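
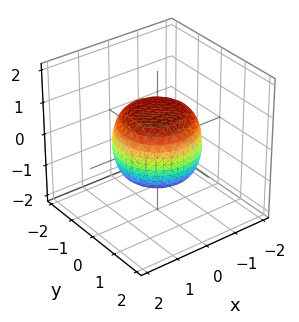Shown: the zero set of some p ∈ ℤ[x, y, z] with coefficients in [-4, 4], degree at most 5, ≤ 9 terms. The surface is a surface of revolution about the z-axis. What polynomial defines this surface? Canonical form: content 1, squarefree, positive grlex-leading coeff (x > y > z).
2*x^4 + 4*x^2*y^2 + 2*y^4 - x^2 - y^2 + 3*z^2 - 3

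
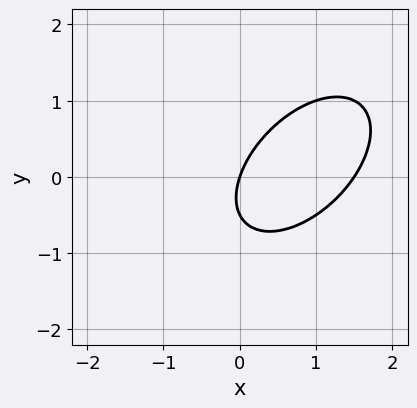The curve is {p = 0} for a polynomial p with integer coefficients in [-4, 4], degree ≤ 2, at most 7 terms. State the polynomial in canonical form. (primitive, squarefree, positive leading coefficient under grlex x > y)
1. Degree: a generic line meets the curve in up to 2 points, so deg p = 2.
2. Checking where it meets the axes: it crosses the y-axis at the gridline y = 0; it crosses the x-axis at the gridline x = 0.
3. Solving for integer coefficients yields p as stated.

2*x^2 - 2*x*y + 2*y^2 - 3*x + y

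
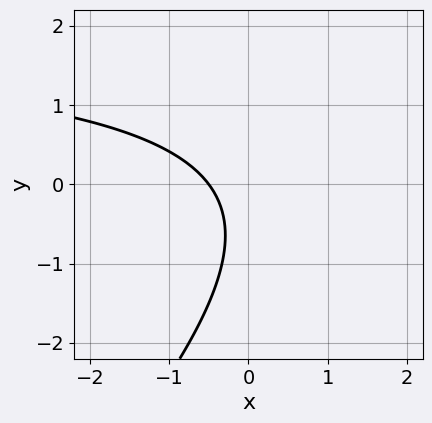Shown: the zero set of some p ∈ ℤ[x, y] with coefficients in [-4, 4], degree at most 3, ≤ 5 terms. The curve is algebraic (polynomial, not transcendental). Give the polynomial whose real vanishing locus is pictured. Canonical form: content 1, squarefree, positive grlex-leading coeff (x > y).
First, deg p = 2.
Next, against the integer gridlines: it misses every integer gridline on the y-axis.
Finally, matching integer coefficients to the picture gives p.

x*y - y^2 - 2*x - y - 1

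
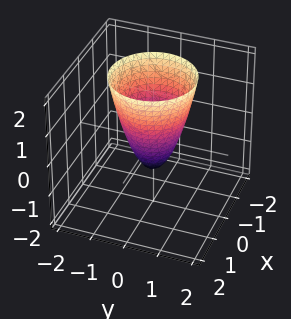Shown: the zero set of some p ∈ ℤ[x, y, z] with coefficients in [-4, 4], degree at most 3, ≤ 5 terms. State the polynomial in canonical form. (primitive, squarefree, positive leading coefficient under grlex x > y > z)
2*x^2 + 2*y^2 - z - 1

(a) Degree: a generic line meets the surface in up to 2 points, so deg p = 2.
(b) Symmetries: rotational symmetry about the z-axis ⇒ p depends on x, y only through x² + y².
(c) Checking where it meets the axes: one z-axis crossing is at z = -1; a circular section at z = 0 has radius between 0 and 1.
(d) Solving for integer coefficients yields p as stated.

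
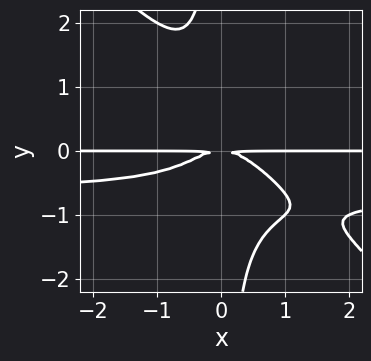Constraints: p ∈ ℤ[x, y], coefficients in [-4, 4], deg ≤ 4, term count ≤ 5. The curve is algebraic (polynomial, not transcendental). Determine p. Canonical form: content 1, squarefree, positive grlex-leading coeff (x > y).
3*x^2*y^2 + 3*x*y^3 + 2*x^2*y + 2*y^2

(a) The degree is 4 — no degree-3 curve has this shape.
(b) From the axis intercepts and sections: every point of the x-axis in the box is on the curve.
(c) The integer polynomial consistent with all of this is the stated p.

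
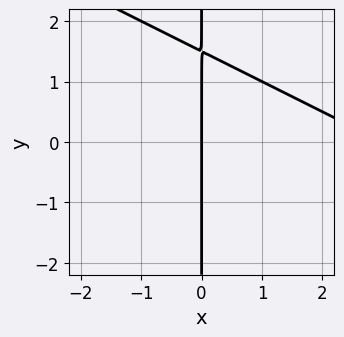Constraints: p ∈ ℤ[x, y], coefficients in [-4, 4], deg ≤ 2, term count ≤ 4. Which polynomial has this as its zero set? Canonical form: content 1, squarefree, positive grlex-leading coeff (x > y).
x^2 + 2*x*y - 3*x

1. Degree: no degree-1 curve has this shape, so deg p = 2.
2. Reading off the gridlines: every point of the y-axis in the box is on the curve; it meets the x-axis at x = 0 (among the integer gridlines).
3. Fitting integer coefficients to these (and the overall shape) gives p.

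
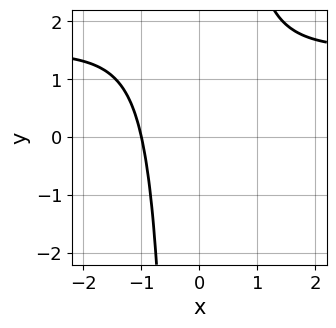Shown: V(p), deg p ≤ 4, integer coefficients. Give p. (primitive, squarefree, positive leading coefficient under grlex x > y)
2*x^3*y - 3*x^3 - 3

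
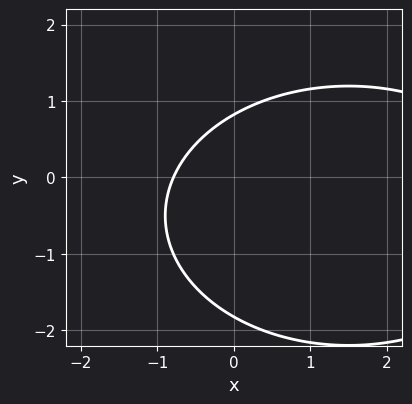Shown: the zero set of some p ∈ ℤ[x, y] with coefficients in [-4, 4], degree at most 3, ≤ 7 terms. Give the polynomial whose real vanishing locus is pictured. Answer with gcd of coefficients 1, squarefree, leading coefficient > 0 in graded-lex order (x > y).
x^2 + 2*y^2 - 3*x + 2*y - 3

First, deg p = 2.
Finally, the integer polynomial consistent with all of this is the stated p.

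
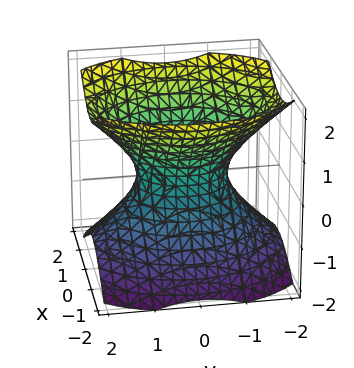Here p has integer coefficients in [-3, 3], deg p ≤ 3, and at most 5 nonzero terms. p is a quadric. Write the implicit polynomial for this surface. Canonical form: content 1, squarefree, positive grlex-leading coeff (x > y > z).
3*x^2 + 2*y^2 - 3*z^2 - 2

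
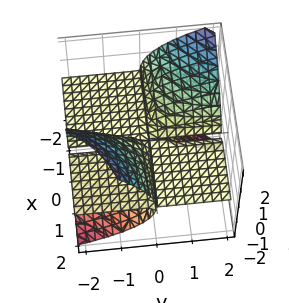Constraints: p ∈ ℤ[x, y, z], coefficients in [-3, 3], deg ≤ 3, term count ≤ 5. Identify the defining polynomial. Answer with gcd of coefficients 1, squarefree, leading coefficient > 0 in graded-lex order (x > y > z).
1. There are 2 components.
2. The degree is 3 — the shape is more complex than any degree-2 surface.
3. Observable constraints: it crosses the z-axis at the gridline z = 0; the visible y-axis segment lies entirely on the surface; the visible x-axis segment lies entirely on the surface.
4. Together with the visible shape, these determine p as stated.

3*x*y*z + y*z^2 + 2*z^3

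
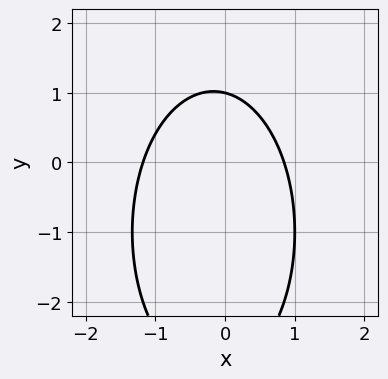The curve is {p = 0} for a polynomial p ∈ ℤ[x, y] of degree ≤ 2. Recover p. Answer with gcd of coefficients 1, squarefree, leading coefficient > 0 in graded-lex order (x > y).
First, deg p = 2.
Then, observable constraints: it meets the y-axis at y = 1 (among the integer gridlines).
Finally, the integer polynomial consistent with all of this is the stated p.

3*x^2 + y^2 + x + 2*y - 3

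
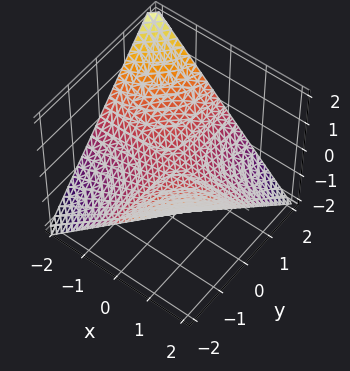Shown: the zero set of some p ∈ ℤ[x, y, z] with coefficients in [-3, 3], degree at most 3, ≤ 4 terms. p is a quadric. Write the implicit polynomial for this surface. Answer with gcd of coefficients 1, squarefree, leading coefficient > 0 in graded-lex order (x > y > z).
First, deg p = 2. A saddle surface; a quadric.
Then, checking where it meets the axes: the visible y-axis segment lies entirely on the surface; every point of the x-axis in the box is on the surface; one z-axis crossing is at z = 0.
Finally, solving for integer coefficients yields p as stated.

x*y + 2*z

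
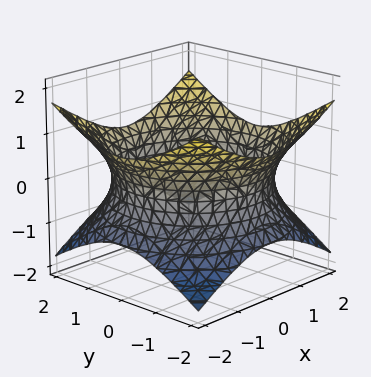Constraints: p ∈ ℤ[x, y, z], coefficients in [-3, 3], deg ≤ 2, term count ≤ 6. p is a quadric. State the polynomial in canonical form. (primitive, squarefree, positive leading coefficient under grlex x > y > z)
x^2 + y^2 - 2*z^2 - 3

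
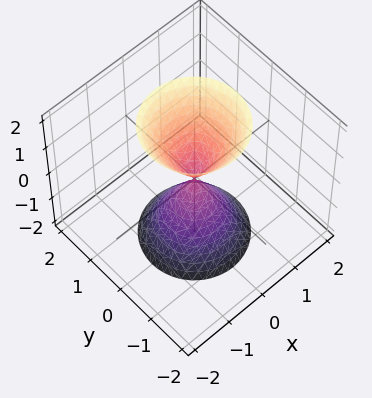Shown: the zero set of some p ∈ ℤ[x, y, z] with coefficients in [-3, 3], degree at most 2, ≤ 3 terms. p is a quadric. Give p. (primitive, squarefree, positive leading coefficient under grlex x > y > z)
First, there are 2 components. Treating them together as one polynomial.
Next, degree: two nappes meeting at a single point; a quadric, so deg p = 2.
Next, symmetries: the z-axis is an axis of rotation, so x and y enter only as x² + y²; it's symmetric under z → −z, forcing even powers of z.
Then, from the axis intercepts and sections: a circular section at z = -1 has radius between 0 and 1; it crosses the y-axis at the gridline y = 0; one x-axis crossing is at x = 0.
Finally, together with the visible shape, these determine p as stated.

3*x^2 + 3*y^2 - z^2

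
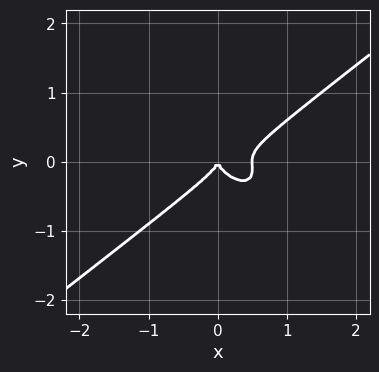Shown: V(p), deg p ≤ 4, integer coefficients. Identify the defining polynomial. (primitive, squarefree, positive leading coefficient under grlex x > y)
2*x^3 - x*y^2 - 3*y^3 - x^2

First, the degree is 3 — no degree-2 curve has this shape.
Then, observable constraints: one x-axis crossing is at x = 0; it meets the y-axis at y = 0 (among the integer gridlines).
Finally, together with the visible shape, these determine p as stated.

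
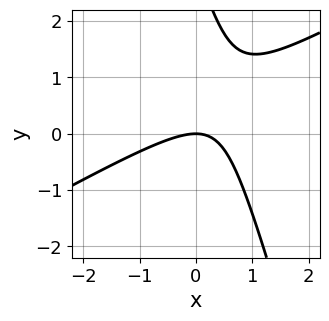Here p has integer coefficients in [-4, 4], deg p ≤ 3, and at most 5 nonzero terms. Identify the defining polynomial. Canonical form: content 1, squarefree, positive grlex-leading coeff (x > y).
2*x^2 - 3*x*y - y^2 + 3*y

Degree: no degree-1 curve has this shape, so deg p = 2.
Checking where it meets the axes: it crosses the y-axis at the gridline y = 0; one x-axis crossing is at x = 0.
Together with the visible shape, these determine p as stated.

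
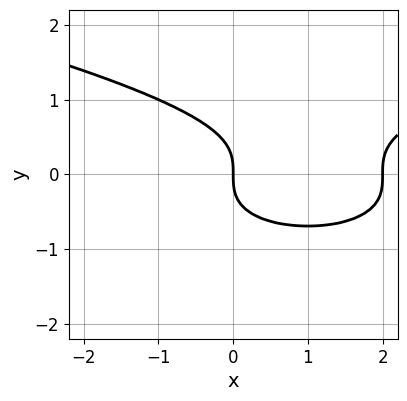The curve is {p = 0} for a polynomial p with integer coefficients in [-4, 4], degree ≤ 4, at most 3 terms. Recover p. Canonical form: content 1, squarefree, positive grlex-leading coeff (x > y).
3*y^3 - x^2 + 2*x

(a) The degree is 3 — a generic line meets the curve in up to 3 points.
(b) Observable constraints: among the integer gridlines, it crosses the x-axis at x ∈ {0, 2}; it meets the y-axis at y = 0 (among the integer gridlines).
(c) Putting this together gives p.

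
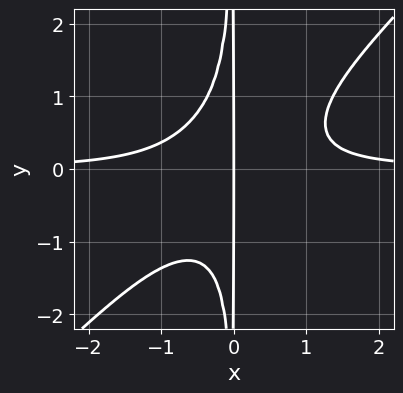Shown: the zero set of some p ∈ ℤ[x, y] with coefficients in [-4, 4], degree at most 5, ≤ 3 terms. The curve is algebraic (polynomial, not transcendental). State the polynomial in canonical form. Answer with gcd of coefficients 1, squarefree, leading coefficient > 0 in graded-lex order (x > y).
2*x^3*y - 2*x^2*y^2 - x

1. The degree is 4 — no degree-3 curve has this shape.
2. From the visible intercepts: every point of the y-axis in the box is on the curve; one x-axis crossing is at x = 0.
3. Solving for integer coefficients yields p as stated.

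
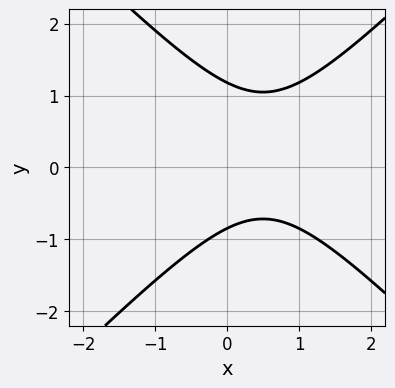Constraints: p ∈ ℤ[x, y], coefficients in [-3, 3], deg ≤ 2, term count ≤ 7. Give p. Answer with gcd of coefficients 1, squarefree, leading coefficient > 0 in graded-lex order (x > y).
(a) The degree is 2 — the shape is more complex than any degree-1 curve.
(b) Observable constraints: it misses every integer gridline on the x-axis.
(c) Together with the visible shape, these determine p as stated.

3*x^2 - 3*y^2 - 3*x + y + 3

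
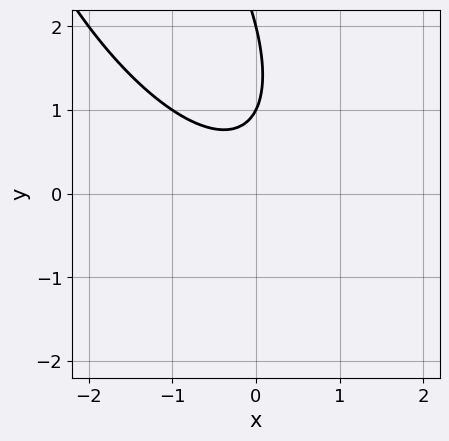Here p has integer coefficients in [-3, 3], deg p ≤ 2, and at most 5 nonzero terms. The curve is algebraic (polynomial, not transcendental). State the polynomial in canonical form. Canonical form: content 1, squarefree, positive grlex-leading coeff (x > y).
2*x^2 + 2*x*y + y^2 - 3*y + 2

The degree is 2 — a generic line meets the curve in up to 2 points.
Checking where it meets the axes: it misses every integer gridline on the x-axis; among the integer gridlines, it crosses the y-axis at y ∈ {1, 2}.
Putting this together gives p.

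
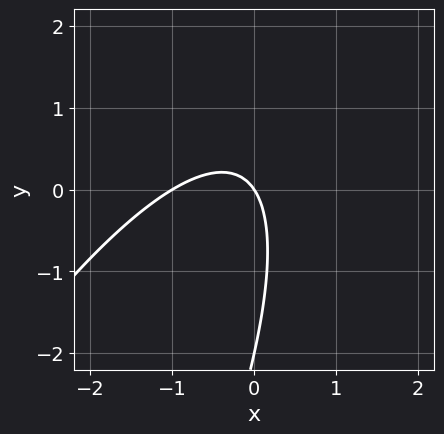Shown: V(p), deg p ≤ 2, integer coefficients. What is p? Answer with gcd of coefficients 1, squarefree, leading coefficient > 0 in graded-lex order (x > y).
3*x^2 - 3*x*y + y^2 + 3*x + 2*y

(a) The degree is 2 — the shape is more complex than any degree-1 curve.
(b) From the visible intercepts: among the integer gridlines, it crosses the x-axis at x ∈ {-1, 0}; among the integer gridlines, it crosses the y-axis at y ∈ {-2, 0}.
(c) Putting this together gives p.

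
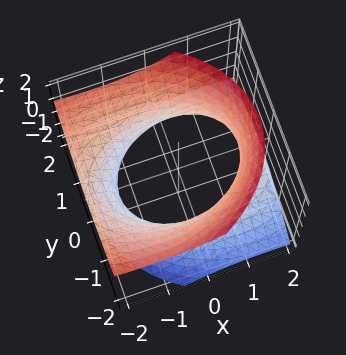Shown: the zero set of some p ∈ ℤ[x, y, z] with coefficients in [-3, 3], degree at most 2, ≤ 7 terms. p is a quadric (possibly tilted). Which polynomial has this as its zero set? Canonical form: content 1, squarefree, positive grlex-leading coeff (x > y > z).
deg p = 2. The shape is more complex than any degree-1 surface.
Reading off the gridlines: no z-intercept at any integer in the box.
These observations pin down the coefficients.

x^2 + 2*x*z + 2*y^2 - 2*z^2 - 3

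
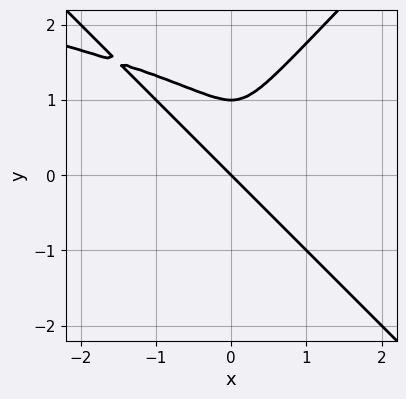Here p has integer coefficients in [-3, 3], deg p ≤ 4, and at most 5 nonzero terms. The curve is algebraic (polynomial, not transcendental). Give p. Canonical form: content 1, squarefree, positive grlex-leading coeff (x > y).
x^2*y^2 - y^4 + x^3 + y^3

(a) Degree: no degree-3 curve has this shape, so deg p = 4.
(b) Against the integer gridlines: among the integer gridlines, it crosses the y-axis at y ∈ {0, 1}; it crosses the x-axis at the gridline x = 0.
(c) Matching integer coefficients to the picture gives p.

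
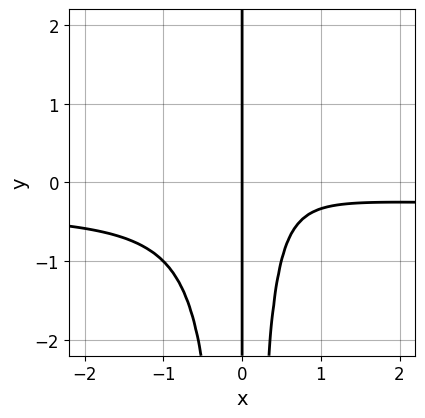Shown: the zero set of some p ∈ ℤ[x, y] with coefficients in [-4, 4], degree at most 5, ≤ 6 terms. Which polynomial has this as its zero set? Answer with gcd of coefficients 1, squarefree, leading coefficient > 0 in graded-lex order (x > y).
3*x^3*y + x^3 - x^2 + x

1. Degree: the shape is more complex than any degree-3 curve, so deg p = 4.
2. Reading off the gridlines: the visible y-axis segment lies entirely on the curve; one x-axis crossing is at x = 0.
3. The integer polynomial consistent with all of this is the stated p.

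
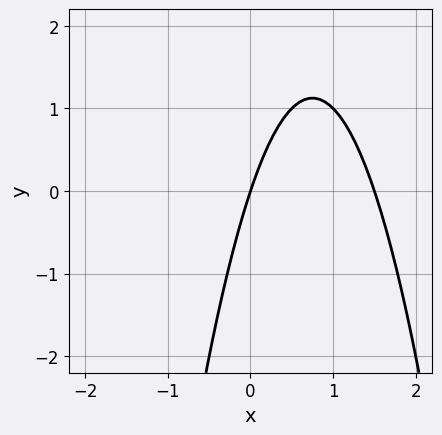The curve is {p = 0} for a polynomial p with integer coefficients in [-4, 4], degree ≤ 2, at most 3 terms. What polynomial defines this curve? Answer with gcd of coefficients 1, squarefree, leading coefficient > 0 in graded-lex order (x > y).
2*x^2 - 3*x + y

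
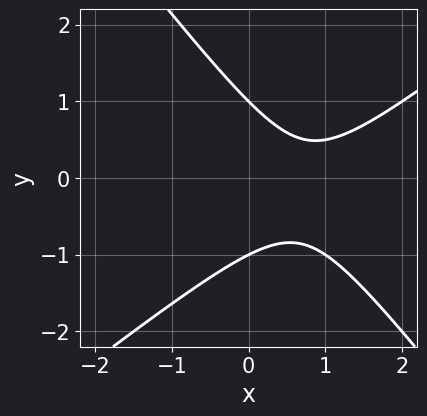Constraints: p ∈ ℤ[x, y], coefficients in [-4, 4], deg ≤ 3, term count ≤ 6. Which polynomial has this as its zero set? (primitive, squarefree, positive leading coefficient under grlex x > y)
2*x^2 - x*y - 2*y^2 - 3*x + 2

(a) Degree: the shape is more complex than any degree-1 curve, so deg p = 2.
(b) Observable constraints: among the integer gridlines, it crosses the y-axis at y ∈ {-1, 1}; it misses every integer gridline on the x-axis.
(c) Putting this together gives p.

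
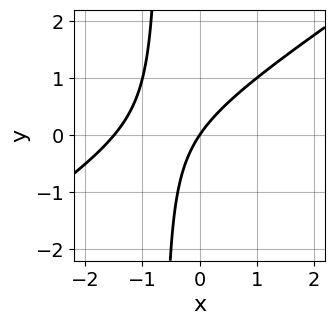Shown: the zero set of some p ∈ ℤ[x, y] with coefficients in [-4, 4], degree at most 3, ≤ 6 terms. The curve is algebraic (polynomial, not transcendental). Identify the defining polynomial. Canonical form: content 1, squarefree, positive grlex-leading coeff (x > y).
(a) Degree: the shape is more complex than any degree-1 curve, so deg p = 2.
(b) From the visible intercepts: one y-axis crossing is at y = 0; it crosses the x-axis at the gridline x = 0.
(c) These observations pin down the coefficients.

2*x^2 - 3*x*y + 3*x - 2*y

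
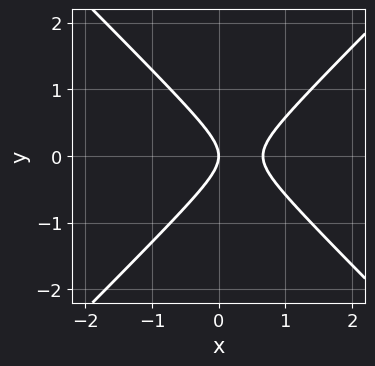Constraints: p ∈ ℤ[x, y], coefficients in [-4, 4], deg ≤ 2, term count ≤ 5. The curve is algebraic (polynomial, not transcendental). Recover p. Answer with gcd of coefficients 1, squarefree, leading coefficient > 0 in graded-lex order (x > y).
1. deg p = 2.
2. Symmetries: the y ↦ −y reflection is a symmetry, so y appears only in even powers.
3. From the axis intercepts and sections: it meets the y-axis at y = 0 (among the integer gridlines); it meets the x-axis at x = 0 (among the integer gridlines).
4. Matching integer coefficients to the picture gives p.

3*x^2 - 3*y^2 - 2*x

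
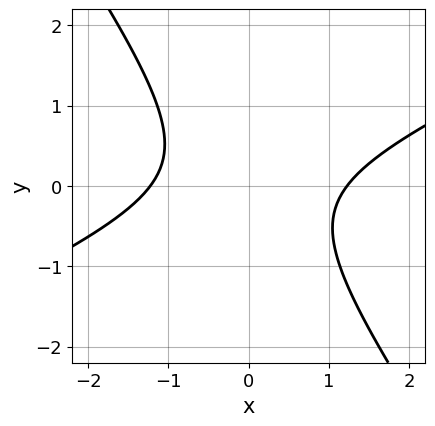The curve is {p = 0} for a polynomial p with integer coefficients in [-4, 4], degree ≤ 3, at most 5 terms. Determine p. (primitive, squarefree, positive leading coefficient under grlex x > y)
deg p = 2.
Reading off the gridlines: it misses every integer gridline on the y-axis.
Together with the visible shape, these determine p as stated.

2*x^2 - 3*x*y - 3*y^2 - 3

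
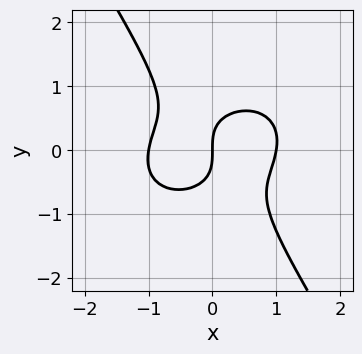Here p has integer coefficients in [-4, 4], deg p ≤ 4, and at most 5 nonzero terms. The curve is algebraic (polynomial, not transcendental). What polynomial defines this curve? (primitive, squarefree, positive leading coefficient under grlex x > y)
3*x^3 - x^2*y + 3*x*y^2 + 3*y^3 - 3*x

First, the degree is 3 — the shape is more complex than any degree-2 curve.
Then, against the integer gridlines: among the integer gridlines, it crosses the x-axis at x ∈ {-1, 0, 1}; it crosses the y-axis at the gridline y = 0.
Finally, together with the visible shape, these determine p as stated.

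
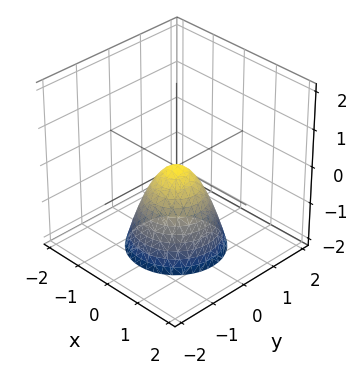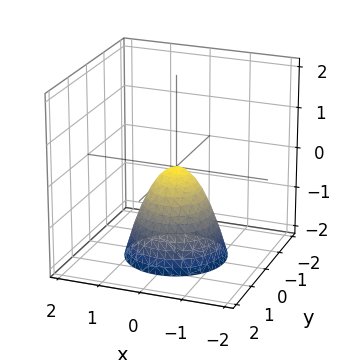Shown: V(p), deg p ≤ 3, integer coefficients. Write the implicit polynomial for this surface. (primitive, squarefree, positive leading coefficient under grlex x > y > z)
(a) deg p = 2. A single bowl opening along one axis; a quadric.
(b) Symmetries: rotational symmetry about the z-axis ⇒ p depends on x, y only through x² + y².
(c) From the axis intercepts and sections: it meets the y-axis at y = 0 (among the integer gridlines); it crosses the z-axis at the gridline z = 0.
(d) Putting this together gives p.

3*x^2 + 3*y^2 + 2*z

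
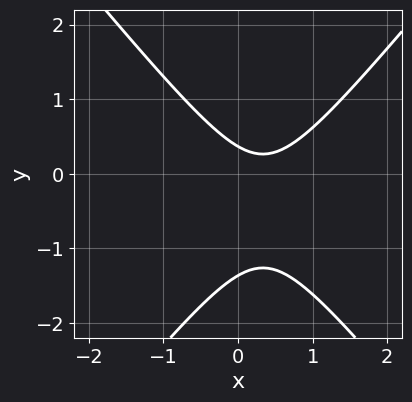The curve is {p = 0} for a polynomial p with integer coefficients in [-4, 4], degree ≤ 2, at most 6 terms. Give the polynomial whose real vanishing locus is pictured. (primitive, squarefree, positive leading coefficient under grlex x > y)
3*x^2 - 2*y^2 - 2*x - 2*y + 1

(a) deg p = 2. A generic line meets the curve in up to 2 points.
(b) Reading off the gridlines: the curve avoids every integer x-axis point in the box.
(c) Solving for integer coefficients yields p as stated.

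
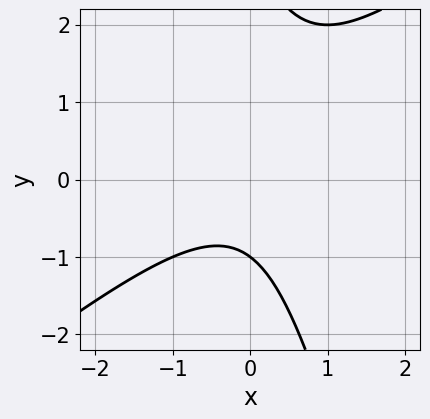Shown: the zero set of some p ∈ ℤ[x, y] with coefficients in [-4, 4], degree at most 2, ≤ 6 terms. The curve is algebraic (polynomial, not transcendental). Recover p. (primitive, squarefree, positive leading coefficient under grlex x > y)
3*x^2 - 3*x*y - y^2 + 2*y + 3

1. The degree is 2 — the shape is more complex than any degree-1 curve.
2. From the axis intercepts and sections: no x-intercept at any integer in the box; one y-axis crossing is at y = -1.
3. Putting this together gives p.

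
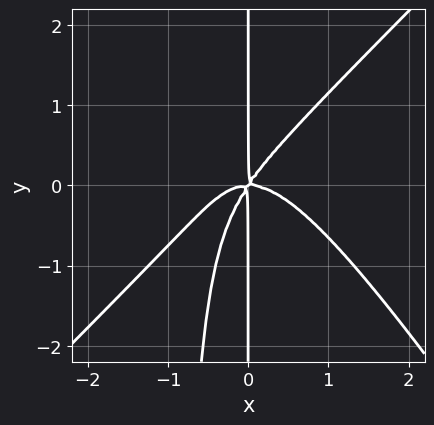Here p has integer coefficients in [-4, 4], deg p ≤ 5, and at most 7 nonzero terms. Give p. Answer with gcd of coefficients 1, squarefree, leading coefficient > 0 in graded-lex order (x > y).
First, deg p = 4. The shape is more complex than any degree-3 curve.
Next, against the integer gridlines: every point of the y-axis in the box is on the curve.
Finally, putting this together gives p.

3*x^4 - x^3*y - 2*x^2*y^2 + 3*x^2*y - 2*x*y^2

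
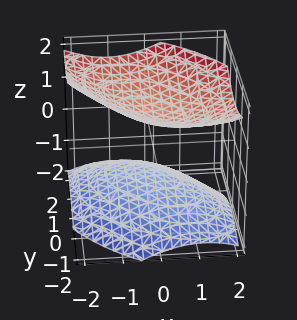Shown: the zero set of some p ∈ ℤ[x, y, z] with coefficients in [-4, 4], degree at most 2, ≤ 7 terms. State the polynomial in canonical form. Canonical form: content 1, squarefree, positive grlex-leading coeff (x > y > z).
First, there are 2 components. They look like related sheets of one shape, so recover p as a whole.
Next, deg p = 2. No degree-1 surface has this shape.
Then, observable constraints: the surface avoids every integer x-axis point in the box; the surface avoids every integer y-axis point in the box.
Finally, solving for integer coefficients yields p as stated.

2*x^2 + 2*x*y + 2*y^2 - 3*z^2 + 2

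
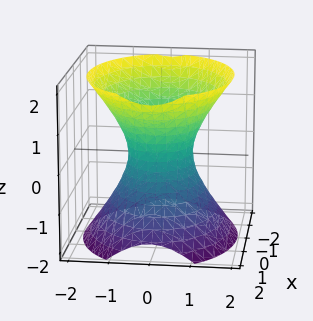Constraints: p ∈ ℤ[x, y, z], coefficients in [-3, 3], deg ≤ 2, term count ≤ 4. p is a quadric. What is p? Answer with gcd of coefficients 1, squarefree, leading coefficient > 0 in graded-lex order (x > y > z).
1. deg p = 2.
2. Symmetries: mirror symmetry z ↦ −z ⇒ only even powers of z; it's symmetric under y → −y, forcing even powers of y; it's symmetric under x → −x, forcing even powers of x.
3. Observable constraints: no z-intercept at any integer in the box; among the integer gridlines, it crosses the x-axis at x ∈ {-1, 1}.
4. Together with the visible shape, these determine p as stated.

2*x^2 + 3*y^2 - 2*z^2 - 2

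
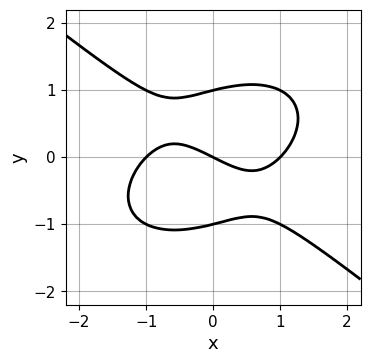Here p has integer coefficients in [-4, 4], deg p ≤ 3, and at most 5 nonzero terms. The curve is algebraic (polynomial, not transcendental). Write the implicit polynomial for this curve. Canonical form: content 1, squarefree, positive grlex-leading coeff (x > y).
deg p = 3.
Checking where it meets the axes: among the integer gridlines, it crosses the y-axis at y ∈ {-1, 0, 1}; the x-axis gridline crossings are at x ∈ {-1, 0, 1}.
Fitting integer coefficients to these (and the overall shape) gives p.

x^3 + 2*y^3 - x - 2*y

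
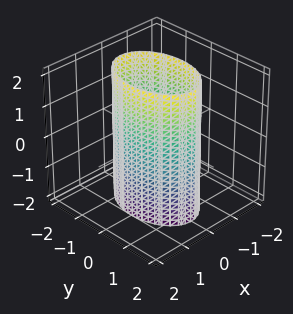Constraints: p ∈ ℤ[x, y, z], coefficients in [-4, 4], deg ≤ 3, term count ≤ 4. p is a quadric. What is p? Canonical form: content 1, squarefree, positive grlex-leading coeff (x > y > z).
2*x^2 + y^2 - 2

Degree: a cylinder; a quadric, so deg p = 2.
Symmetries: the x ↦ −x reflection is a symmetry, so x appears only in even powers; the y ↦ −y reflection is a symmetry, so y appears only in even powers; the z ↦ −z reflection is a symmetry, so z appears only in even powers.
Observable constraints: among the integer gridlines, it crosses the x-axis at x ∈ {-1, 1}; the surface avoids every integer z-axis point in the box.
These observations pin down the coefficients.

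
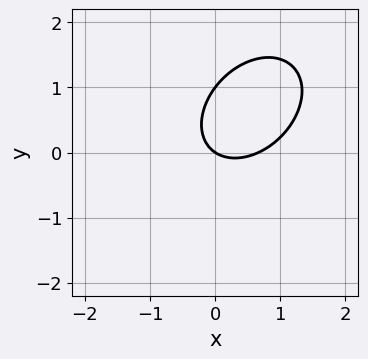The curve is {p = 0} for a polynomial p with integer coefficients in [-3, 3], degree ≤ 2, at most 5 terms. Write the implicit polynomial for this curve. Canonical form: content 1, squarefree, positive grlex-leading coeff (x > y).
3*x^2 - 2*x*y + 3*y^2 - 2*x - 3*y

The degree is 2 — the shape is more complex than any degree-1 curve.
From the visible intercepts: among the integer gridlines, it crosses the y-axis at y ∈ {0, 1}; it crosses the x-axis at the gridline x = 0.
The integer polynomial consistent with all of this is the stated p.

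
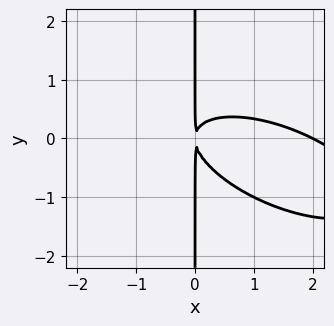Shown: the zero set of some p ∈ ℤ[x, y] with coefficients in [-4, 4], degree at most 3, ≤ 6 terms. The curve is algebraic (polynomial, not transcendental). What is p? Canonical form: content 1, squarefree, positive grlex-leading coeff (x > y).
x^3 + 2*x^2*y + 3*x*y^2 - 2*x^2

First, degree: no degree-2 curve has this shape, so deg p = 3.
Next, observable constraints: the visible y-axis segment lies entirely on the curve; one x-axis crossing is at x = 2.
Finally, matching integer coefficients to the picture gives p.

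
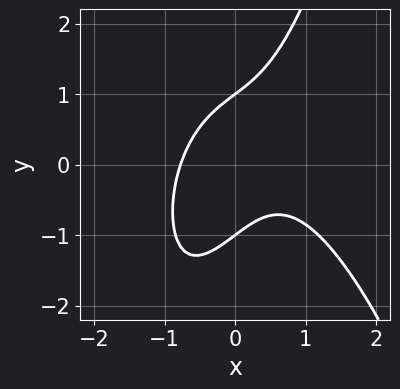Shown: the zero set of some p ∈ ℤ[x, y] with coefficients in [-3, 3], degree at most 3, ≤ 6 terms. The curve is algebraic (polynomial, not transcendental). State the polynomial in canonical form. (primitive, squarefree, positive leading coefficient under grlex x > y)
deg p = 3. A generic line meets the curve in up to 3 points.
From the visible intercepts: among the integer gridlines, it crosses the y-axis at y ∈ {-1, 1}.
Assembling these constraints gives the stated polynomial.

3*x^3 - x^2 + 3*x*y - 2*y^2 + 2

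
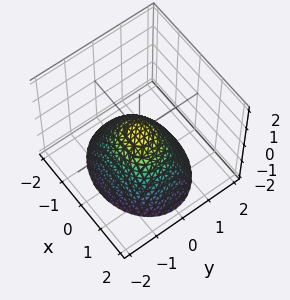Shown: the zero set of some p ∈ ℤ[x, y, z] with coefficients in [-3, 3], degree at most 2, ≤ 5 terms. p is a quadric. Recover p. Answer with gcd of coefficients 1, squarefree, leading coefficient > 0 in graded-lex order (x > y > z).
First, the degree is 2 — a paraboloid; a quadric.
Next, symmetries: the x ↦ −x reflection is a symmetry, so x appears only in even powers; mirror symmetry y ↦ −y ⇒ only even powers of y.
Then, reading off the gridlines: it meets the z-axis at z = 0 (among the integer gridlines); one x-axis crossing is at x = 0; one y-axis crossing is at y = 0.
Finally, putting this together gives p.

2*x^2 + 3*y^2 + 3*z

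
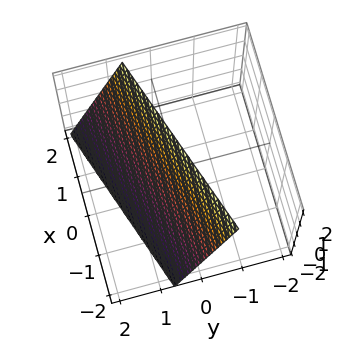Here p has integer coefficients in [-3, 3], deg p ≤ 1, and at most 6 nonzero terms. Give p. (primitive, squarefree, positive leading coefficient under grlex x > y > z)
deg p = 1. The surface is flat (a plane).
Checking where it meets the axes: it meets the x-axis at x = -2 (among the integer gridlines); one z-axis crossing is at z = 2.
Putting this together gives p.

x - 3*y - z + 2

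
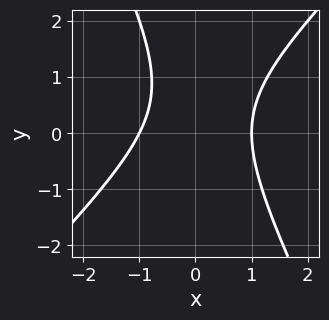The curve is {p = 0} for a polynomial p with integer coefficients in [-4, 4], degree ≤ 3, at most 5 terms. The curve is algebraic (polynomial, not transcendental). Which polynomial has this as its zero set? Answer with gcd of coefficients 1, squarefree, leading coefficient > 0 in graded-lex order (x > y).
2*x^2 - x*y - y^2 + y - 2

1. deg p = 2. The shape is more complex than any degree-1 curve.
2. Checking where it meets the axes: among the integer gridlines, it crosses the x-axis at x ∈ {-1, 1}; it misses every integer gridline on the y-axis.
3. Together with the visible shape, these determine p as stated.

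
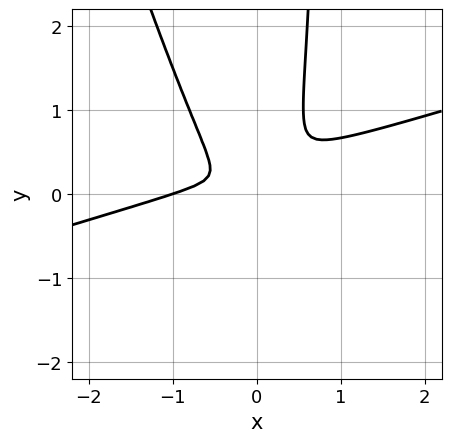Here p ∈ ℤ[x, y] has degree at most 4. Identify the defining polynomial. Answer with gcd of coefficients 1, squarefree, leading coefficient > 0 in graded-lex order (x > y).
deg p = 3.
Against the integer gridlines: it meets the x-axis at x = -1 (among the integer gridlines).
Matching integer coefficients to the picture gives p.

x^3 - 3*x^2*y - x*y^2 + x^2 + y^2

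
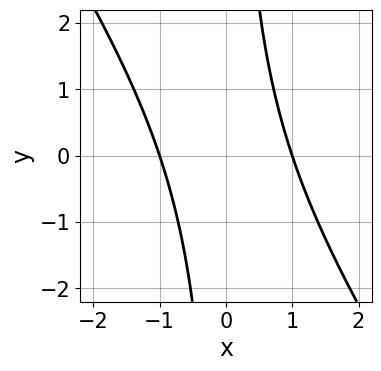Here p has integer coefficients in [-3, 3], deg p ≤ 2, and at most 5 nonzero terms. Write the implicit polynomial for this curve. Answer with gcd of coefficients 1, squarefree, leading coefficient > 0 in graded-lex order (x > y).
3*x^2 + 2*x*y - 3

Degree: a generic line meets the curve in up to 2 points, so deg p = 2.
Against the integer gridlines: it misses every integer gridline on the y-axis; among the integer gridlines, it crosses the x-axis at x ∈ {-1, 1}.
Together with the visible shape, these determine p as stated.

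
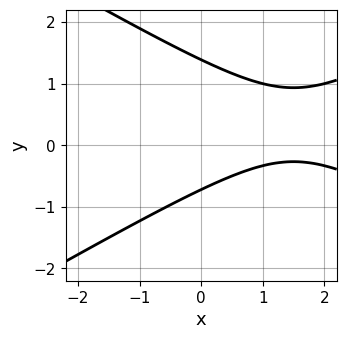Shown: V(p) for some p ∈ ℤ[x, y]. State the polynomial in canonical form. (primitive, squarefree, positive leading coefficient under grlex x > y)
x^2 - 3*y^2 - 3*x + 2*y + 3

First, deg p = 2. A generic line meets the curve in up to 2 points.
Next, from the axis intercepts and sections: no x-intercept at any integer in the box.
Finally, putting this together gives p.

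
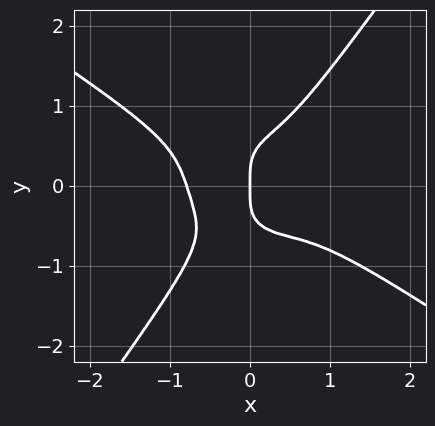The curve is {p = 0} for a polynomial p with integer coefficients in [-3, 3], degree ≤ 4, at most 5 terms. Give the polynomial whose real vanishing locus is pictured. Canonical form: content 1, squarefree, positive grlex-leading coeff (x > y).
Degree: no degree-3 curve has this shape, so deg p = 4.
From the visible intercepts: one x-axis crossing is at x = 0; it meets the y-axis at y = 0 (among the integer gridlines).
Matching integer coefficients to the picture gives p.

2*x^4 + 2*x^3*y + x*y^3 - 2*y^4 + x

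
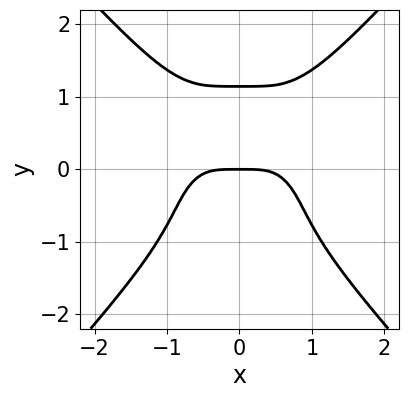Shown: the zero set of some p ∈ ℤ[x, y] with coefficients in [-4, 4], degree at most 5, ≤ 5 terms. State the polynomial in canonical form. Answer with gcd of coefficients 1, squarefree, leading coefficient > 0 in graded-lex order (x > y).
3*x^4 - 2*y^4 + 3*y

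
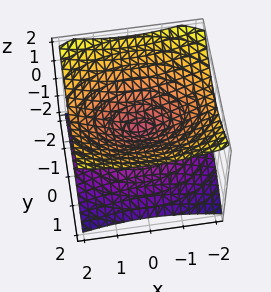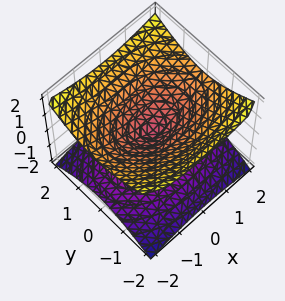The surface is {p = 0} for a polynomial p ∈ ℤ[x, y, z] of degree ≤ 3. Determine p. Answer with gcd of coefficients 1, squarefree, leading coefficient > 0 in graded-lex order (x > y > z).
x^2 + 2*y^2 - 3*z^2

(a) The degree is 2 — two nappes meeting at a single point; a quadric.
(b) Symmetries: the x ↦ −x reflection is a symmetry, so x appears only in even powers; it's symmetric under y → −y, forcing even powers of y; the z ↦ −z reflection is a symmetry, so z appears only in even powers.
(c) Checking where it meets the axes: it meets the y-axis at y = 0 (among the integer gridlines); one x-axis crossing is at x = 0; one z-axis crossing is at z = 0.
(d) Solving for integer coefficients yields p as stated.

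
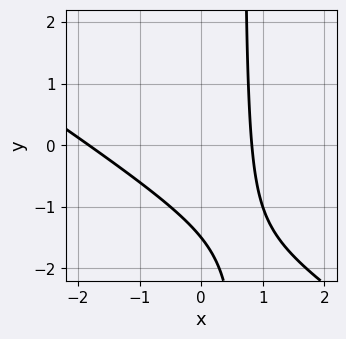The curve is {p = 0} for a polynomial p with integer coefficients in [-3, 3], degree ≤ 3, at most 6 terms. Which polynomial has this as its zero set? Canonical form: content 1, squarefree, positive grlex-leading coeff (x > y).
1. The degree is 2 — no degree-1 curve has this shape.
2. Solving for integer coefficients yields p as stated.

2*x^2 + 3*x*y + 2*x - 2*y - 3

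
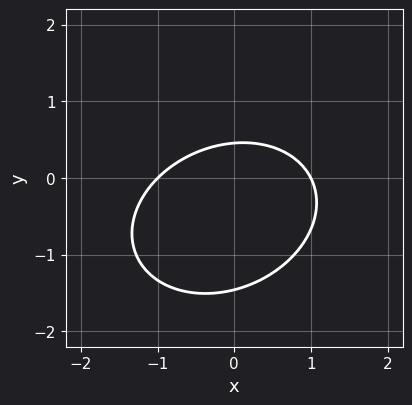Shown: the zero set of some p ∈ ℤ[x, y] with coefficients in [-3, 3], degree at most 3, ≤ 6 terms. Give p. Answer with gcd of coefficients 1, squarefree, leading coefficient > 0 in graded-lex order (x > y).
2*x^2 - x*y + 3*y^2 + 3*y - 2

1. Degree: the shape is more complex than any degree-1 curve, so deg p = 2.
2. From the visible intercepts: the x-axis gridline crossings are at x ∈ {-1, 1}.
3. Solving for integer coefficients yields p as stated.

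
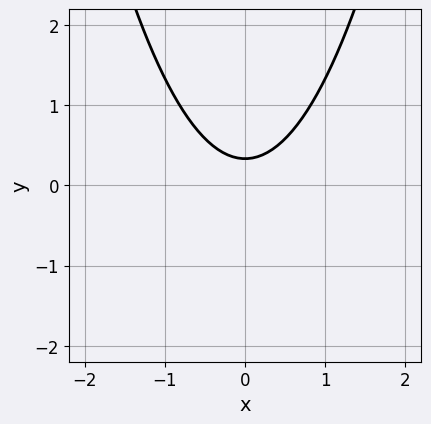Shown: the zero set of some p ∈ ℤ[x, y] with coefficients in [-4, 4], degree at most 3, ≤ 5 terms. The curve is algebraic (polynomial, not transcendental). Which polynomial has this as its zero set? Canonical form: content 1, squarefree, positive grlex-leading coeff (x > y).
1. The degree is 2 — no degree-1 curve has this shape.
2. Symmetries: the x ↦ −x reflection is a symmetry, so x appears only in even powers.
3. Observable constraints: no x-intercept at any integer in the box.
4. These observations pin down the coefficients.

3*x^2 - 3*y + 1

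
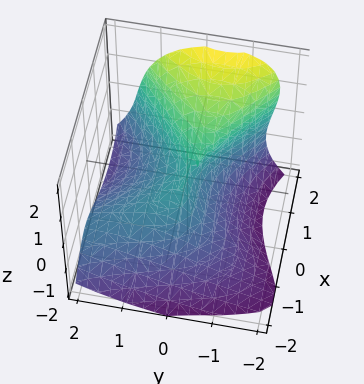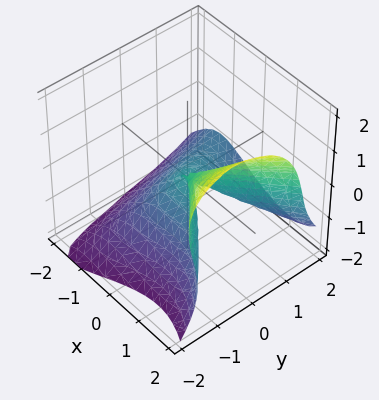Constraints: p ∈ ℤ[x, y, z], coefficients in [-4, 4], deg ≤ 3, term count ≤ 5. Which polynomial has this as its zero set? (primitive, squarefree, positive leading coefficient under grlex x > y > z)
2*x^3 - 2*x*y^2 - 2*z^3 - 3*y^2 - 3*y*z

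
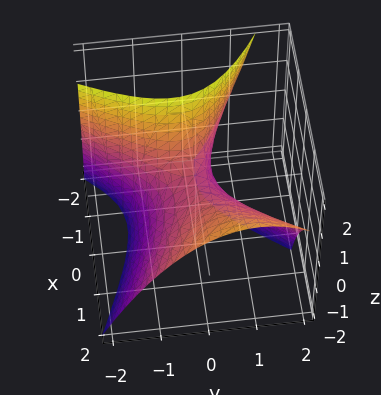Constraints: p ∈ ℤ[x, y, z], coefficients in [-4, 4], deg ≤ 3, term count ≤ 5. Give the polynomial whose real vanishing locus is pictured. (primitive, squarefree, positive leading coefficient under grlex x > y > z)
deg p = 2. The shape is more complex than any degree-1 surface.
Checking where it meets the axes: it meets the z-axis at z = 0 (among the integer gridlines); it crosses the x-axis at the gridline x = 0.
Assembling these constraints gives the stated polynomial.

2*x^2 + 3*x*y - 3*x*z - 3*y^2 - 3*z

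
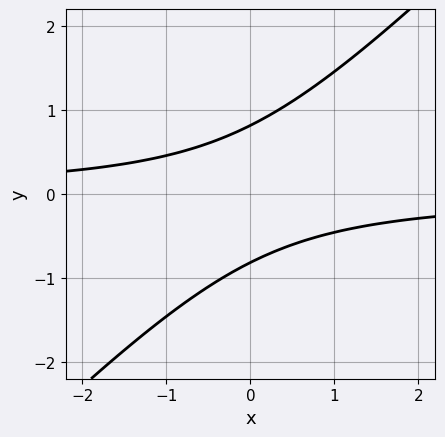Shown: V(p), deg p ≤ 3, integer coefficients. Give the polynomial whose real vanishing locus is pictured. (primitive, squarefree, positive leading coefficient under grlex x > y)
3*x*y - 3*y^2 + 2

1. Degree: no degree-1 curve has this shape, so deg p = 2.
2. Observable constraints: it misses every integer gridline on the x-axis.
3. Fitting integer coefficients to these (and the overall shape) gives p.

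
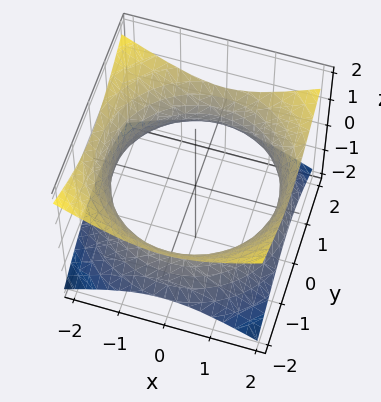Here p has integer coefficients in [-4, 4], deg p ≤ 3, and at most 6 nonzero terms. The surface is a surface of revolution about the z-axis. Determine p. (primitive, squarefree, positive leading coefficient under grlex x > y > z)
x^2 + y^2 - 2*z^2 - 3

First, the degree is 2 — a generic line meets the surface in up to 2 points.
Next, symmetries: the z-axis is an axis of rotation, so x and y enter only as x² + y².
Next, from the axis intercepts and sections: a circular section at z = 0 has radius between 1 and 2; it misses every integer gridline on the z-axis.
Finally, together with the visible shape, these determine p as stated.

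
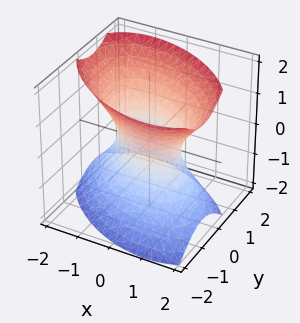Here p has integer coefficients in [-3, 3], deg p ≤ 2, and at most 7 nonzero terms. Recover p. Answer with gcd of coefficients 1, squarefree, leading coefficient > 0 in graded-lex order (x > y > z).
2*x^2 + 2*x*y + 3*y^2 - 2*z^2 - 2

The degree is 2 — a generic line meets the surface in up to 2 points.
Reading off the gridlines: it misses every integer gridline on the z-axis; among the integer gridlines, it crosses the x-axis at x ∈ {-1, 1}.
Matching integer coefficients to the picture gives p.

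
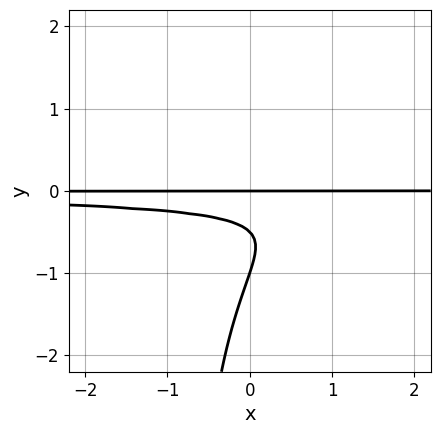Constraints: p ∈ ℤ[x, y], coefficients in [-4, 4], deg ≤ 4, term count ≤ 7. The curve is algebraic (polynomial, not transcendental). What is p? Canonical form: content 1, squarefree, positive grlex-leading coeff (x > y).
(a) Degree: no degree-3 curve has this shape, so deg p = 4.
(b) Observable constraints: the visible x-axis segment lies entirely on the curve; among the integer gridlines, it crosses the y-axis at y ∈ {-1, 0}.
(c) Matching integer coefficients to the picture gives p.

2*x*y^3 - x*y^2 + 2*y^3 + 3*y^2 + y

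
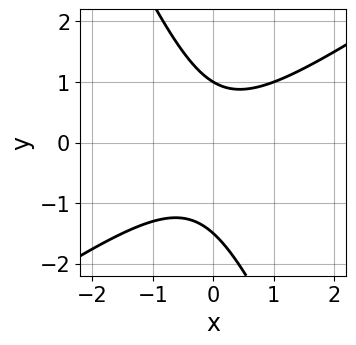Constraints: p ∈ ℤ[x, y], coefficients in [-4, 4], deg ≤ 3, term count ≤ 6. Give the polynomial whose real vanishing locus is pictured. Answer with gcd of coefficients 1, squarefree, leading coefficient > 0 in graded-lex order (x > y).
The degree is 2 — the shape is more complex than any degree-1 curve.
Checking where it meets the axes: it meets the y-axis at y = 1 (among the integer gridlines); it misses every integer gridline on the x-axis.
Together with the visible shape, these determine p as stated.

3*x^2 - 3*x*y - 2*y^2 - y + 3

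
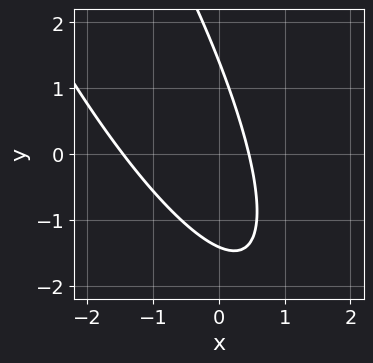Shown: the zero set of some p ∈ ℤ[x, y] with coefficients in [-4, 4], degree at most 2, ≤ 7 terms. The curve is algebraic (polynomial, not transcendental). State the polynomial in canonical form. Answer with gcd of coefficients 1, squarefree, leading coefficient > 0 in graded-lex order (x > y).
3*x^2 + 3*x*y + y^2 + 3*x - 2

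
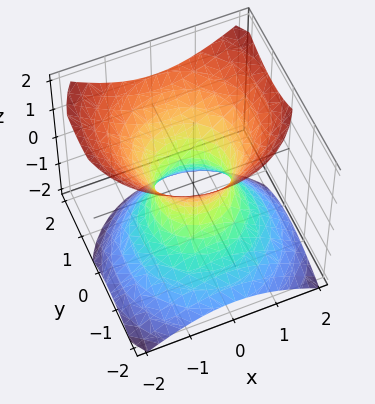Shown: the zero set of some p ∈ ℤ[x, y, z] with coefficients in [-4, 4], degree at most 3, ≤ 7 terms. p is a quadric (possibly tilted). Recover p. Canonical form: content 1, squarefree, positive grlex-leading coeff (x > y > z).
3*x^2 + 3*y^2 - 2*y*z - 3*z^2 - 2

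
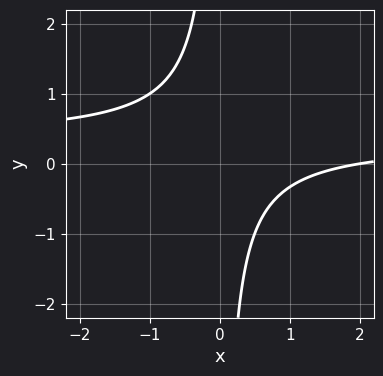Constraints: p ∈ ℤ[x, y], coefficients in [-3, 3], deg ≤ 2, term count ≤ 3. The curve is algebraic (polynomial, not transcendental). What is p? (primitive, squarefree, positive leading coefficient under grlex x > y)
3*x*y - x + 2

deg p = 2. The shape is more complex than any degree-1 curve.
Against the integer gridlines: one x-axis crossing is at x = 2; no y-intercept at any integer in the box.
These observations pin down the coefficients.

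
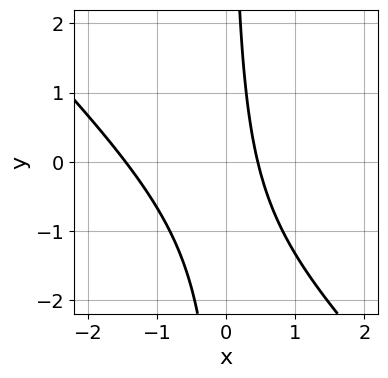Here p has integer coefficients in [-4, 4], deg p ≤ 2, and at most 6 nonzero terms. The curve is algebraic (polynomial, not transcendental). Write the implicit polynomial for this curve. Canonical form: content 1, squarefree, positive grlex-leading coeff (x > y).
1. Degree: the shape is more complex than any degree-1 curve, so deg p = 2.
2. Against the integer gridlines: no y-intercept at any integer in the box.
3. These observations pin down the coefficients.

3*x^2 + 3*x*y + 3*x - 2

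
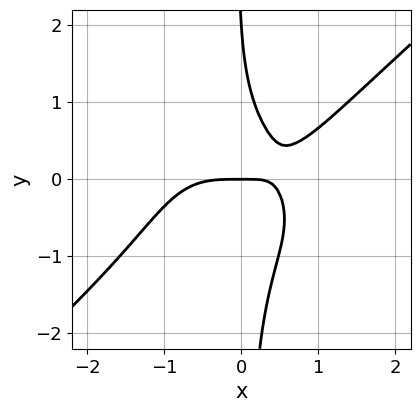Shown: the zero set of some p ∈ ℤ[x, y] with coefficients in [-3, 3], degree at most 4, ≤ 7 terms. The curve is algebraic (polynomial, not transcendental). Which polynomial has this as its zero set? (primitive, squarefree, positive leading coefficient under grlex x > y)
First, the degree is 4 — the shape is more complex than any degree-3 curve.
Then, from the axis intercepts and sections: among the integer gridlines, it crosses the y-axis at y ∈ {0, 2}; it crosses the x-axis at the gridline x = 0.
Finally, solving for integer coefficients yields p as stated.

2*x^4 - 3*x*y^3 - 3*x*y - y^2 + 2*y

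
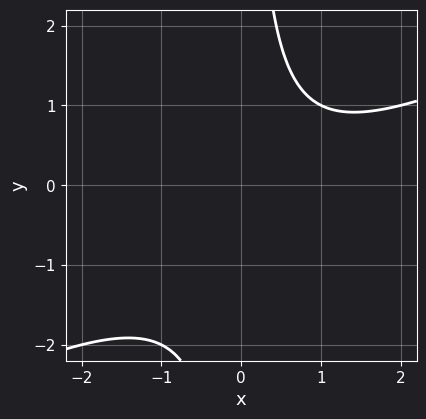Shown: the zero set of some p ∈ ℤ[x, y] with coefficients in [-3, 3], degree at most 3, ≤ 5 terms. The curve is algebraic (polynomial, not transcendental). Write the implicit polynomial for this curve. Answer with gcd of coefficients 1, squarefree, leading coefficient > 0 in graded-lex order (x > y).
x^2 - 2*x*y - x + 2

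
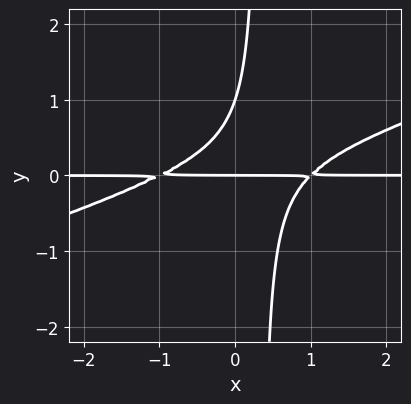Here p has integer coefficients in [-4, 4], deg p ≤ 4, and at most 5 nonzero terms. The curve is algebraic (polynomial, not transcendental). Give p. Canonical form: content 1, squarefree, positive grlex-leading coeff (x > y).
x^2*y - 3*x*y^2 + y^2 - y

First, degree: no degree-2 curve has this shape, so deg p = 3.
Next, from the visible intercepts: among the integer gridlines, it crosses the y-axis at y ∈ {0, 1}; the visible x-axis segment lies entirely on the curve.
Finally, assembling these constraints gives the stated polynomial.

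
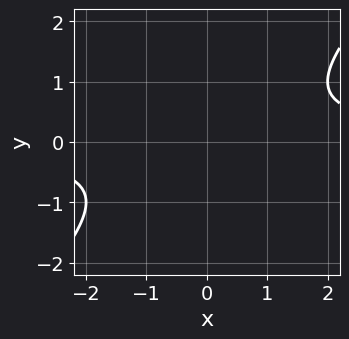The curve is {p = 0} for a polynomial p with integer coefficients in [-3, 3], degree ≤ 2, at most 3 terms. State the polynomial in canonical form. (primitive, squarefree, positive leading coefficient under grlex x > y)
x*y - y^2 - 1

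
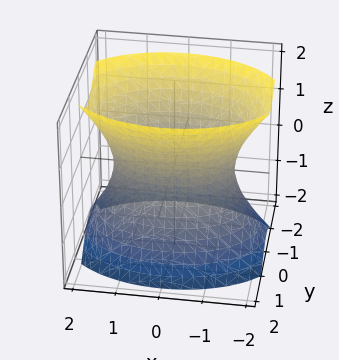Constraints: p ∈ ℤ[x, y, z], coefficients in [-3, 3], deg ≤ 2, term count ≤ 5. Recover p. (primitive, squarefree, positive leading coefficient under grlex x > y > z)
x^2 + 2*y^2 - z^2 - 2

(a) deg p = 2. One connected sheet with a waist; a quadric.
(b) Symmetries: the z ↦ −z reflection is a symmetry, so z appears only in even powers; mirror symmetry y ↦ −y ⇒ only even powers of y; the x ↦ −x reflection is a symmetry, so x appears only in even powers.
(c) From the axis intercepts and sections: the surface avoids every integer z-axis point in the box; among the integer gridlines, it crosses the y-axis at y ∈ {-1, 1}.
(d) Matching integer coefficients to the picture gives p.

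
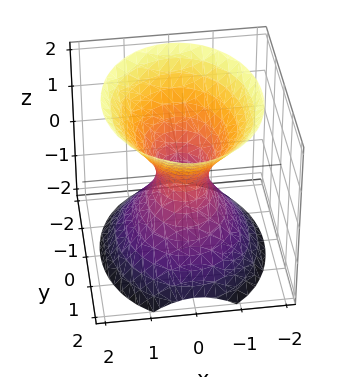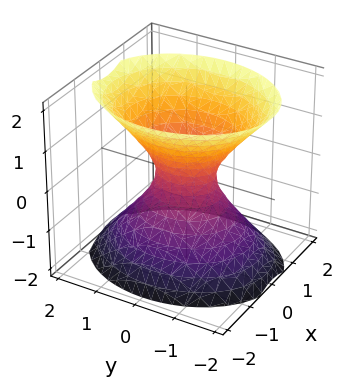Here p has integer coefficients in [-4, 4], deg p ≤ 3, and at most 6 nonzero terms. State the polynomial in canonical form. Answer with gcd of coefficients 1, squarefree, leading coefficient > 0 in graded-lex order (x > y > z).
3*x^2 + 2*y^2 - 2*z^2 - 1

(a) Degree: an hourglass — one-sheet hyperboloid; a quadric, so deg p = 2.
(b) Symmetries: mirror symmetry x ↦ −x ⇒ only even powers of x; it's symmetric under z → −z, forcing even powers of z; mirror symmetry y ↦ −y ⇒ only even powers of y.
(c) Reading off the gridlines: the surface avoids every integer z-axis point in the box.
(d) Assembling these constraints gives the stated polynomial.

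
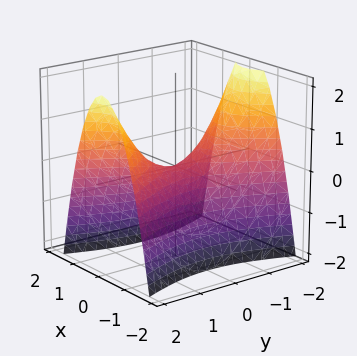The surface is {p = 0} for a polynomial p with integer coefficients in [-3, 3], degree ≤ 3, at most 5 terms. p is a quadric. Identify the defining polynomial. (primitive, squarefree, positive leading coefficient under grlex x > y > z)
3*x^2 - y^2 + 2*z

First, degree: a saddle surface; a quadric, so deg p = 2.
Then, symmetries: it's symmetric under x → −x, forcing even powers of x; mirror symmetry y ↦ −y ⇒ only even powers of y.
Next, from the axis intercepts and sections: one z-axis crossing is at z = 0; it crosses the y-axis at the gridline y = 0; it meets the x-axis at x = 0 (among the integer gridlines).
Finally, the integer polynomial consistent with all of this is the stated p.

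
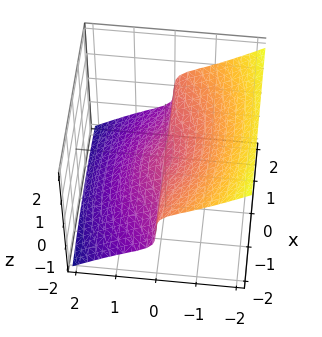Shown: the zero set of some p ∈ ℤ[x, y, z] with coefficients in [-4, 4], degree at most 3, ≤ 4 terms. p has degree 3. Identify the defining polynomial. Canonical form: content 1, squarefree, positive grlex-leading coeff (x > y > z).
First, degree: the shape is more complex than any degree-2 surface, so deg p = 3.
Next, against the integer gridlines: it crosses the y-axis at the gridline y = 0; it crosses the z-axis at the gridline z = 0; the visible x-axis segment lies entirely on the surface.
Finally, matching integer coefficients to the picture gives p.

x^2*y + 3*y^3 - 3*y*z^2 + 2*z^3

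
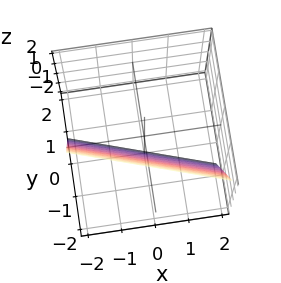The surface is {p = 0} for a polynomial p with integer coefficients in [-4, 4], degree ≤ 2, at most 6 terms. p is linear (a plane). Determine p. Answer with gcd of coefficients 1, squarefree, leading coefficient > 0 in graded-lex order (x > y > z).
x + 3*y + z + 2

(a) Degree: the surface is flat (a plane), so deg p = 1.
(b) From the axis intercepts and sections: one x-axis crossing is at x = -2; it crosses the z-axis at the gridline z = -2.
(c) Assembling these constraints gives the stated polynomial.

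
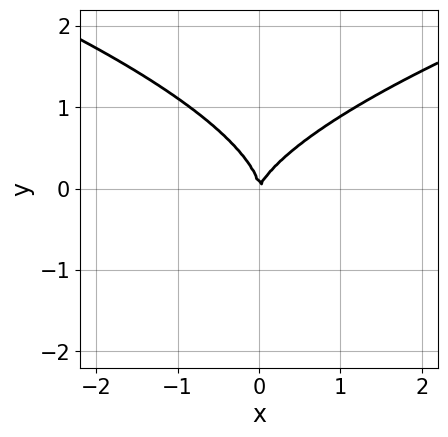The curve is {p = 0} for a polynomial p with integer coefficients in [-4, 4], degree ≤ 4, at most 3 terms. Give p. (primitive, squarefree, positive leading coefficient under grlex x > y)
1. Degree: no degree-2 curve has this shape, so deg p = 3.
2. Checking where it meets the axes: one x-axis crossing is at x = 0; one y-axis crossing is at y = 0.
3. Matching integer coefficients to the picture gives p.

3*y^3 - 3*x^2 + x*y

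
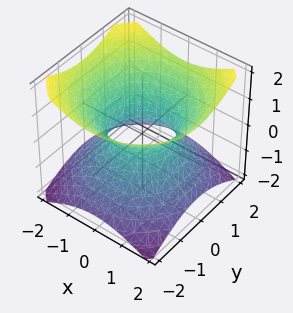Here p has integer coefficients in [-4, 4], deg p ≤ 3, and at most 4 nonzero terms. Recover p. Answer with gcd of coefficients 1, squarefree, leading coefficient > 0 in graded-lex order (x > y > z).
First, the degree is 2 — an hourglass — one-sheet hyperboloid; a quadric.
Then, symmetries: it's symmetric under z → −z, forcing even powers of z; the surface is invariant under rotation about z: p = q(x² + y², z).
Next, observable constraints: it misses every integer gridline on the z-axis; a circular section at z = -1 has radius between 1 and 2; the x-axis gridline crossings are at x ∈ {-1, 1}.
Finally, solving for integer coefficients yields p as stated.

2*x^2 + 2*y^2 - 3*z^2 - 2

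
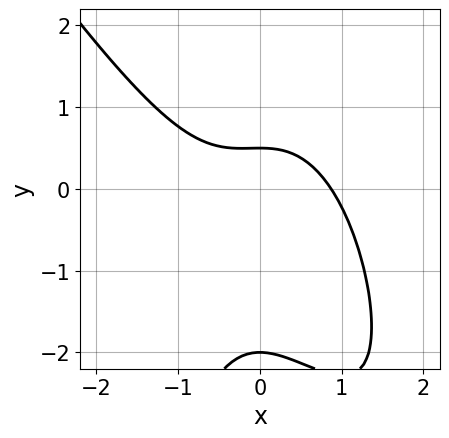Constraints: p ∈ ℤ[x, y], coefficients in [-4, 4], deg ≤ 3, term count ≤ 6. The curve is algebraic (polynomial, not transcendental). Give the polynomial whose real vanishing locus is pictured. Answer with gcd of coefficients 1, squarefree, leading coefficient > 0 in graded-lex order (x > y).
First, deg p = 3. No degree-2 curve has this shape.
Next, from the axis intercepts and sections: it crosses the y-axis at the gridline y = -2.
Finally, matching integer coefficients to the picture gives p.

3*x^3 + 2*x^2*y + 2*y^2 + 3*y - 2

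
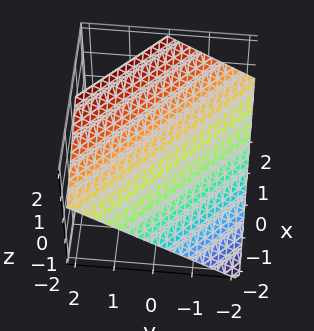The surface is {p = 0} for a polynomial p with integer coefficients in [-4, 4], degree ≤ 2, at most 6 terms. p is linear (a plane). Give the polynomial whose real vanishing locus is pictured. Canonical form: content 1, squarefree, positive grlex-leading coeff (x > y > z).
2*x + 2*y - 3*z + 2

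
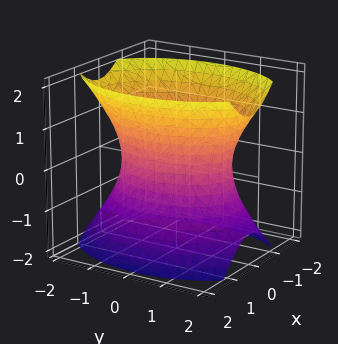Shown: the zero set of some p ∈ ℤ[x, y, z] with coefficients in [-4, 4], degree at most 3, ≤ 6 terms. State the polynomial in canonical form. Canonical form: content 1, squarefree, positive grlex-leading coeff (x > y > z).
2*x^2 + y^2 - z^2 - 2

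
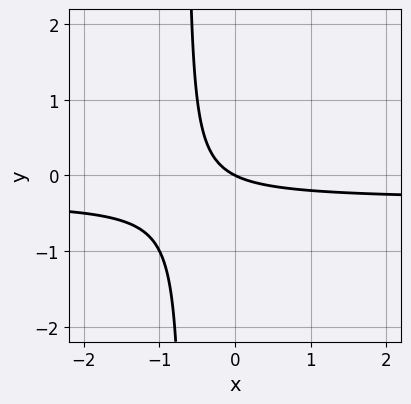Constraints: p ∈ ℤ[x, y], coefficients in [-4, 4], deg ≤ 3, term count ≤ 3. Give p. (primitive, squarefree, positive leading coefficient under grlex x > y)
deg p = 2. A generic line meets the curve in up to 2 points.
From the visible intercepts: it meets the x-axis at x = 0 (among the integer gridlines); it meets the y-axis at y = 0 (among the integer gridlines).
Assembling these constraints gives the stated polynomial.

3*x*y + x + 2*y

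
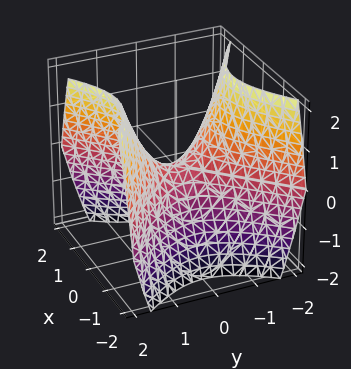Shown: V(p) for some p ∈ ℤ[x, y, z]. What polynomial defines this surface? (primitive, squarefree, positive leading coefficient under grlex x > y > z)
x^2 - y^2 + z

(a) deg p = 2.
(b) Symmetries: it's symmetric under x → −x, forcing even powers of x; the y ↦ −y reflection is a symmetry, so y appears only in even powers.
(c) Checking where it meets the axes: it meets the x-axis at x = 0 (among the integer gridlines); it crosses the y-axis at the gridline y = 0; one z-axis crossing is at z = 0.
(d) Matching integer coefficients to the picture gives p.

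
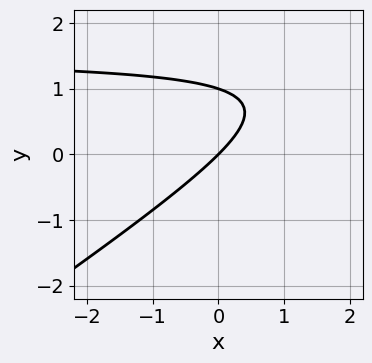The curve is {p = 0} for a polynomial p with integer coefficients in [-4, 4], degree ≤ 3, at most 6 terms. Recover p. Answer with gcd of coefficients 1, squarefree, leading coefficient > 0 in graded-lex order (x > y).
1. deg p = 2. A generic line meets the curve in up to 2 points.
2. Reading off the gridlines: among the integer gridlines, it crosses the y-axis at y ∈ {0, 1}; it meets the x-axis at x = 0 (among the integer gridlines).
3. Assembling these constraints gives the stated polynomial.

2*x*y - 3*y^2 - 3*x + 3*y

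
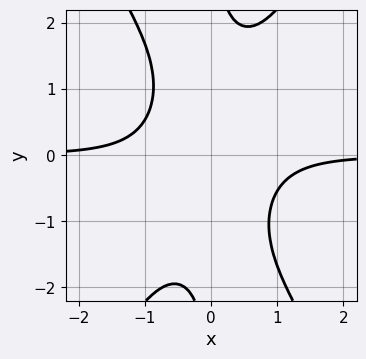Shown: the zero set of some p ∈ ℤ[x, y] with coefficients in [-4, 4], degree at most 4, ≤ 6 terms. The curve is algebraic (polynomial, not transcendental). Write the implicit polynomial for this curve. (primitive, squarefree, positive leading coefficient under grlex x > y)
(a) Degree: no degree-3 curve has this shape, so deg p = 4.
(b) Checking where it meets the axes: it misses every integer gridline on the x-axis; the curve avoids every integer y-axis point in the box.
(c) Together with the visible shape, these determine p as stated.

3*x^3*y - x*y^3 + x*y + 2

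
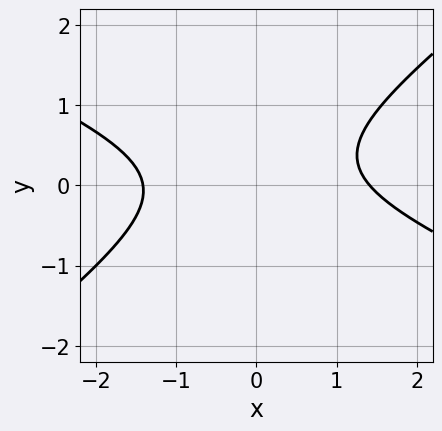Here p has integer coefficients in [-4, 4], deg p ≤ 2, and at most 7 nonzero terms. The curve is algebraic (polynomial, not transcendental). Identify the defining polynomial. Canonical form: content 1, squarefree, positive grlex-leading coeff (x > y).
First, the degree is 2 — no degree-1 curve has this shape.
Then, from the visible intercepts: it misses every integer gridline on the y-axis.
Finally, assembling these constraints gives the stated polynomial.

x^2 + x*y - 3*y^2 + y - 2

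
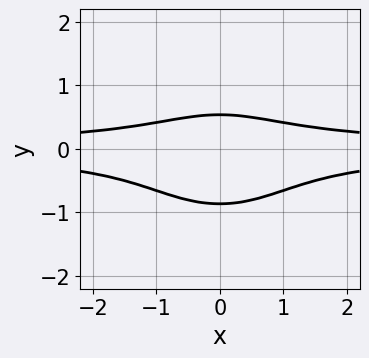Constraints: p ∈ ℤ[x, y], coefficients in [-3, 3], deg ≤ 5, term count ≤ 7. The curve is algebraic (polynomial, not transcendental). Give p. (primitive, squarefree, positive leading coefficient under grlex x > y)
2*x^2*y^2 + 2*y^4 + y^2 + y - 1

The degree is 4 — the shape is more complex than any degree-3 curve.
Symmetries: mirror symmetry x ↦ −x ⇒ only even powers of x.
Against the integer gridlines: the curve avoids every integer x-axis point in the box.
Together with the visible shape, these determine p as stated.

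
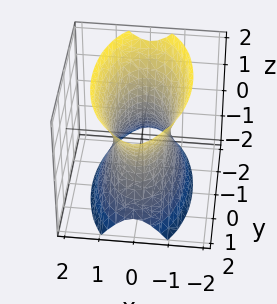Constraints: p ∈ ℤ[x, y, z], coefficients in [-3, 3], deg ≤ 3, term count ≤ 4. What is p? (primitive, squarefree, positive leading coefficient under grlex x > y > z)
3*x^2 + y^2 - z^2 - 2

(a) Degree: an hourglass — one-sheet hyperboloid; a quadric, so deg p = 2.
(b) Symmetries: the x ↦ −x reflection is a symmetry, so x appears only in even powers; it's symmetric under z → −z, forcing even powers of z; the y ↦ −y reflection is a symmetry, so y appears only in even powers.
(c) From the axis intercepts and sections: no z-intercept at any integer in the box.
(d) Matching integer coefficients to the picture gives p.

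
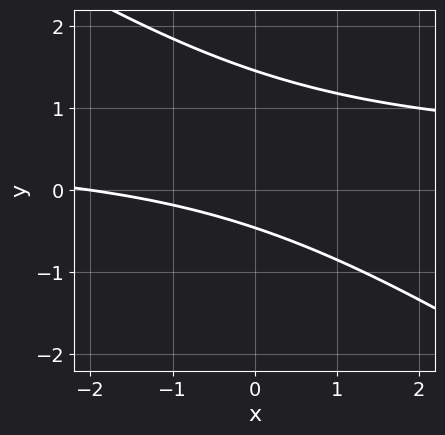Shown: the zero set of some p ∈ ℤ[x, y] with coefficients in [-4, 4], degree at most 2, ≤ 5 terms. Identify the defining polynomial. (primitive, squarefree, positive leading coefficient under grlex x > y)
2*x*y + 3*y^2 - x - 3*y - 2

(a) The degree is 2 — a generic line meets the curve in up to 2 points.
(b) Reading off the gridlines: one x-axis crossing is at x = -2.
(c) Solving for integer coefficients yields p as stated.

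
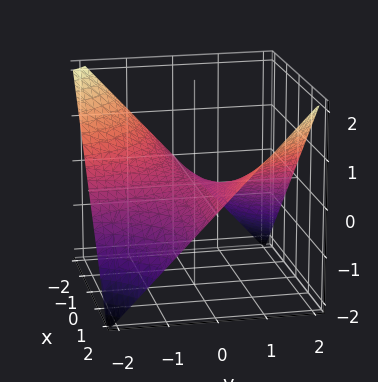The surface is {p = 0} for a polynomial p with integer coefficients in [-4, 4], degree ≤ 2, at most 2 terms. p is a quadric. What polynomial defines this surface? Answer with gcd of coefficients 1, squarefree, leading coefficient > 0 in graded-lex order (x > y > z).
1. Degree: a saddle surface; a quadric, so deg p = 2.
2. Reading off the gridlines: it meets the z-axis at z = 0 (among the integer gridlines); the visible y-axis segment lies entirely on the surface; every point of the x-axis in the box is on the surface.
3. Assembling these constraints gives the stated polynomial.

x*y - 2*z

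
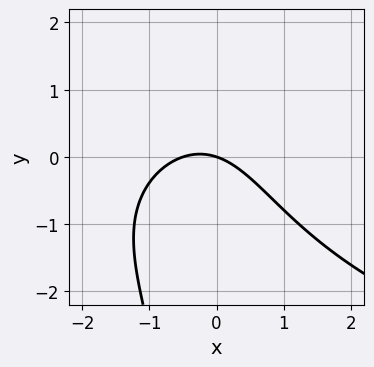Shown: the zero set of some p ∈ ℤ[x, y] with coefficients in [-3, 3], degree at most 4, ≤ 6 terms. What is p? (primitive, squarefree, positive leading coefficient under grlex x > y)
Degree: the shape is more complex than any degree-2 curve, so deg p = 3.
Against the integer gridlines: it crosses the x-axis at the gridline x = 0; it crosses the y-axis at the gridline y = 0.
Together with the visible shape, these determine p as stated.

x*y^2 - 2*x^2 - x - 3*y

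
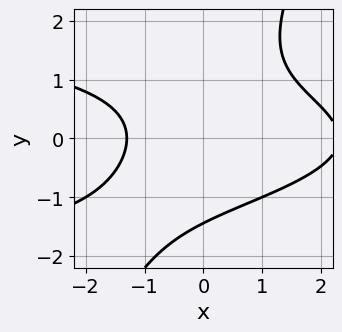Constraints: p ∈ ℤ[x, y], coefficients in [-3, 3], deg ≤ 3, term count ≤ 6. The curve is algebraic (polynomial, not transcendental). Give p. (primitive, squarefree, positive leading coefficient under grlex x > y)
2*x*y^2 - y^3 + x^2 - x - 3

(a) The degree is 3 — no degree-2 curve has this shape.
(b) Putting this together gives p.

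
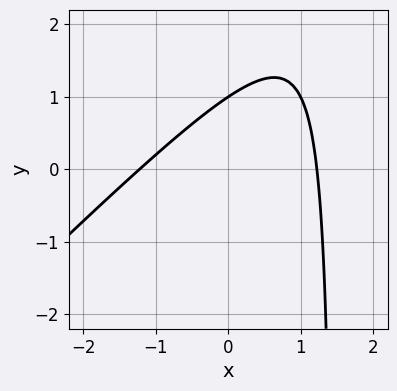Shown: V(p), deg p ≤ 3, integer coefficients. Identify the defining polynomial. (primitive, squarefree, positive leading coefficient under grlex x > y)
1. The degree is 2 — no degree-1 curve has this shape.
2. Observable constraints: it meets the y-axis at y = 1 (among the integer gridlines).
3. Matching integer coefficients to the picture gives p.

2*x^2 - 2*x*y + 3*y - 3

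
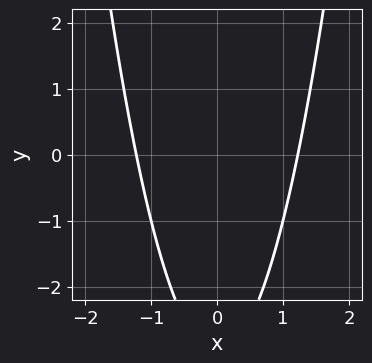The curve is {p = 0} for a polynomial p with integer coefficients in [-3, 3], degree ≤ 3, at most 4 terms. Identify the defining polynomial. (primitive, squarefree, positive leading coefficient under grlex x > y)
2*x^2 - y - 3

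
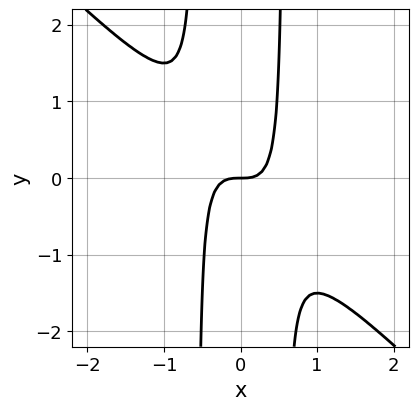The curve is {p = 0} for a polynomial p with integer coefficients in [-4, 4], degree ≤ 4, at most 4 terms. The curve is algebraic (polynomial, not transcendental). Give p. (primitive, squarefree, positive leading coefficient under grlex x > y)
3*x^3 + 3*x^2*y - y

(a) deg p = 3. A generic line meets the curve in up to 3 points.
(b) Checking where it meets the axes: one y-axis crossing is at y = 0; it crosses the x-axis at the gridline x = 0.
(c) Solving for integer coefficients yields p as stated.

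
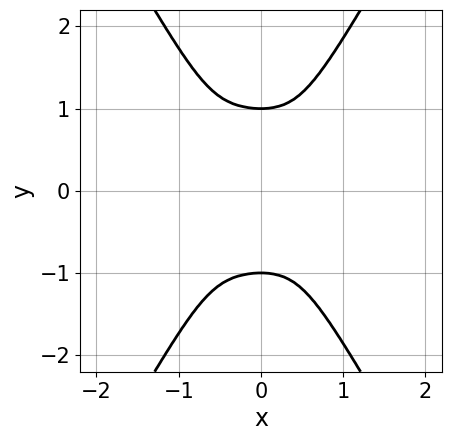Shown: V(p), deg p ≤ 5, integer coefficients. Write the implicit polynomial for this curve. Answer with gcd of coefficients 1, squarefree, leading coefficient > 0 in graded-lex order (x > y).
3*x^4 + 2*x^2*y^2 - y^4 + x^3 + 1

First, the degree is 4 — no degree-3 curve has this shape.
Next, symmetries: it's symmetric under y → −y, forcing even powers of y.
Next, from the visible intercepts: it misses every integer gridline on the x-axis; among the integer gridlines, it crosses the y-axis at y ∈ {-1, 1}.
Finally, matching integer coefficients to the picture gives p.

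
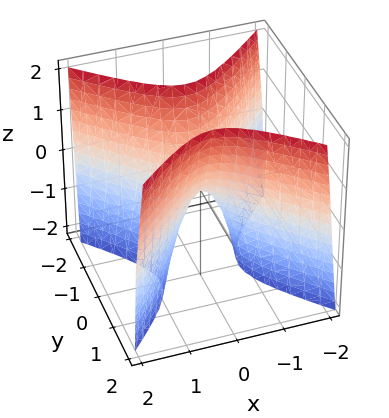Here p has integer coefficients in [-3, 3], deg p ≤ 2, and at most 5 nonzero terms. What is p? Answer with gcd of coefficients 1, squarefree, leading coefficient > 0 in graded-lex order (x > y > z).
Degree: a saddle surface; a quadric, so deg p = 2.
Symmetries: the x ↦ −x reflection is a symmetry, so x appears only in even powers; mirror symmetry y ↦ −y ⇒ only even powers of y.
Observable constraints: it crosses the z-axis at the gridline z = 0; it meets the y-axis at y = 0 (among the integer gridlines).
Solving for integer coefficients yields p as stated.

3*x^2 - 3*y^2 + z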